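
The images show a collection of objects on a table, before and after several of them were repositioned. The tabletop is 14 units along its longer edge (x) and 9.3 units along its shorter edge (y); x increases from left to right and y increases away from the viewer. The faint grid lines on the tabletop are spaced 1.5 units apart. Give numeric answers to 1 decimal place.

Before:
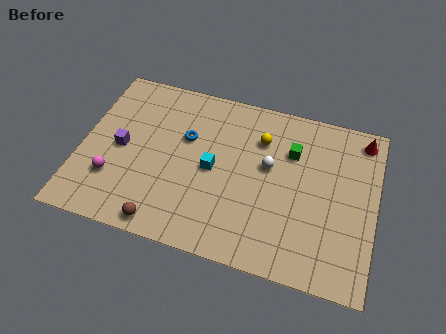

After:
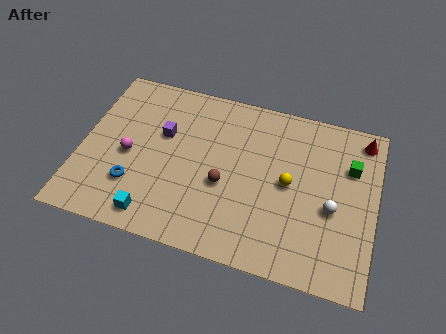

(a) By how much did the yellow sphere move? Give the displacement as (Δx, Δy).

(1.5, -2.1)

The yellow sphere started near (8.4, 6.8) and ended near (9.9, 4.7).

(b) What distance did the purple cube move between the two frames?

2.3

From (1.9, 4.5) to (3.8, 5.8), the purple cube covered √(1.9² + 1.3²) ≈ 2.3 units.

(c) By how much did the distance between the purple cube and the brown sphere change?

-0.6

They were about 4.3 units apart before and 3.7 after — 0.6 units closer together.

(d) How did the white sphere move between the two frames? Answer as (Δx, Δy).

(3.1, -1.5)

The white sphere was at about (8.9, 5.4) and moved to about (12.0, 3.9).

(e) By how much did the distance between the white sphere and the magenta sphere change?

+2.0

The distance was about 7.7 in the first image and 9.7 in the second, so they moved 2.0 units further apart.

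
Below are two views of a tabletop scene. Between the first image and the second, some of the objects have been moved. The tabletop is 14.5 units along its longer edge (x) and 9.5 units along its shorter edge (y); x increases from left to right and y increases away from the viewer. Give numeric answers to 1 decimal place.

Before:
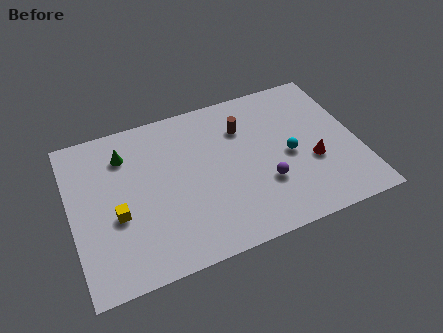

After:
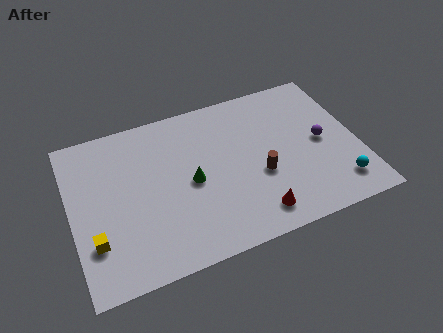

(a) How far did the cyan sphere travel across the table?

3.4

The cyan sphere was near (11.0, 4.4) before and (13.2, 1.8) after, so it travelled √(2.2² + 2.6²) ≈ 3.4 units.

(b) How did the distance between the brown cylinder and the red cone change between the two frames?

-2.3

They were about 4.6 units apart before and 2.3 after — 2.3 units closer together.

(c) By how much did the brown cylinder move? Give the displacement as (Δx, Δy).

(0.5, -3.2)

The brown cylinder started near (8.9, 6.9) and ended near (9.4, 3.7).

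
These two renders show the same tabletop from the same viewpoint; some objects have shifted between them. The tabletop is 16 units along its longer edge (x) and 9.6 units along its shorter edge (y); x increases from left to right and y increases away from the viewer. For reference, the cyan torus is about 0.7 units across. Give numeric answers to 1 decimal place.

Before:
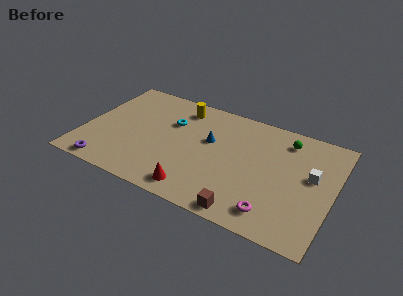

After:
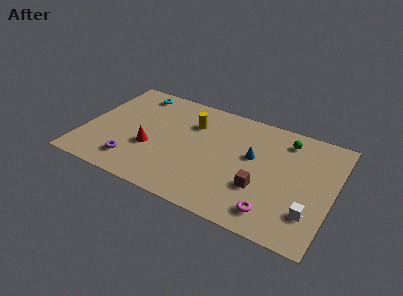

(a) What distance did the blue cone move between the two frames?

2.8

The blue cone was near (8.0, 5.8) before and (10.8, 5.6) after, so it travelled √(2.8² + 0.2²) ≈ 2.8 units.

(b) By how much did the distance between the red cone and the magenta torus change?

+3.5

Before: roughly 4.9 units apart; after: 8.4. That's 3.5 units further apart.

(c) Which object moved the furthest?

the red cone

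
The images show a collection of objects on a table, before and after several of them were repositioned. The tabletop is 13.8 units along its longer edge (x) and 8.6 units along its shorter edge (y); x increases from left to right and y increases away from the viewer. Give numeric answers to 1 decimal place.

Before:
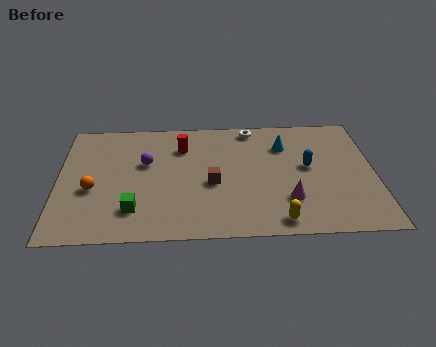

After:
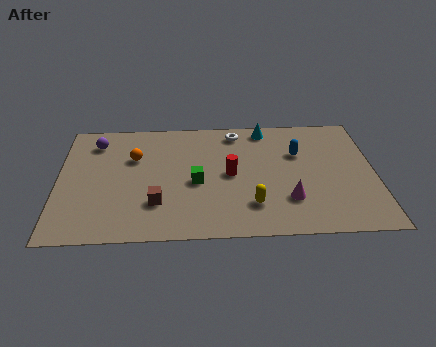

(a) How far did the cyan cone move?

1.5

The cyan cone moved from about (9.9, 6.3) to (9.1, 7.6), a distance of √(0.8² + 1.3²) ≈ 1.5.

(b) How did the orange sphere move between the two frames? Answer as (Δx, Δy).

(1.8, 2.2)

The orange sphere started near (1.5, 3.5) and ended near (3.3, 5.7).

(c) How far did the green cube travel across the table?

3.2

The green cube was near (3.3, 2.0) before and (6.0, 3.8) after, so it travelled √(2.7² + 1.8²) ≈ 3.2 units.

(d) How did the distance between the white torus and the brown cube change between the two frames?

+1.7

Before: roughly 4.4 units apart; after: 6.1. That's 1.7 units further apart.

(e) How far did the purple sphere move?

2.7

From (3.8, 5.3) to (1.6, 6.9), the purple sphere covered √(2.2² + 1.6²) ≈ 2.7 units.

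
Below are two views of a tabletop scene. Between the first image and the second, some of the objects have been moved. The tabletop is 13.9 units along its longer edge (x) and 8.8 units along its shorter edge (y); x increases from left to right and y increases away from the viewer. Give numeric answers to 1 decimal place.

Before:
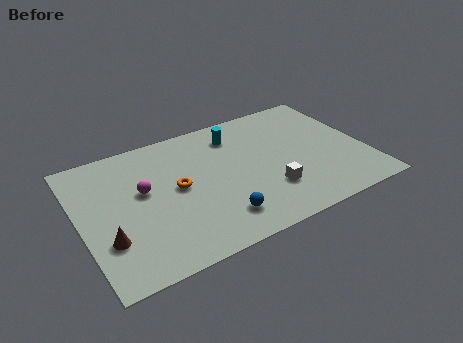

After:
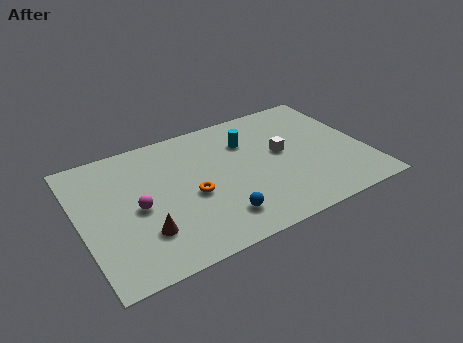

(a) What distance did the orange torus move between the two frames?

1.0

The orange torus moved from about (4.7, 4.6) to (5.3, 3.8), a distance of √(0.6² + 0.8²) ≈ 1.0.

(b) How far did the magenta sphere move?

1.1

The magenta sphere was near (3.1, 5.1) before and (2.7, 4.1) after, so it travelled √(0.4² + 1.0²) ≈ 1.1 units.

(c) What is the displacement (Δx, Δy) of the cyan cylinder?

(0.5, -0.7)

From the two frames, the cyan cylinder sits at roughly (7.9, 7.0) before and (8.4, 6.3) after.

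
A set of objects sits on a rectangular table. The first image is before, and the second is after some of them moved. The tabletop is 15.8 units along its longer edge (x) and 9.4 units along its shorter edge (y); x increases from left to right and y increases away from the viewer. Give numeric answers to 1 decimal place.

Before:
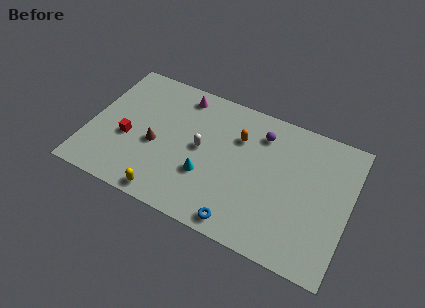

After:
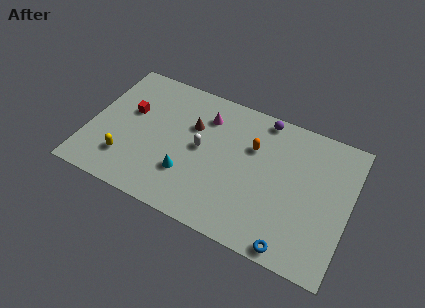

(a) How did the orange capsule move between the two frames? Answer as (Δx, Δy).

(0.9, -0.3)

The orange capsule was at about (8.9, 6.6) and moved to about (9.8, 6.3).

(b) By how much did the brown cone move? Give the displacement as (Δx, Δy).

(2.0, 2.2)

From the two frames, the brown cone sits at roughly (4.1, 4.0) before and (6.1, 6.2) after.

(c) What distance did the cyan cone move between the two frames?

1.2

The cyan cone moved from about (7.3, 3.2) to (6.2, 2.8), a distance of √(1.1² + 0.4²) ≈ 1.2.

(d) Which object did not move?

the white capsule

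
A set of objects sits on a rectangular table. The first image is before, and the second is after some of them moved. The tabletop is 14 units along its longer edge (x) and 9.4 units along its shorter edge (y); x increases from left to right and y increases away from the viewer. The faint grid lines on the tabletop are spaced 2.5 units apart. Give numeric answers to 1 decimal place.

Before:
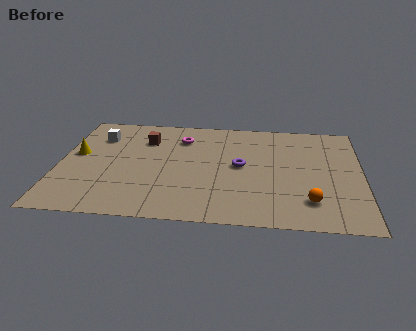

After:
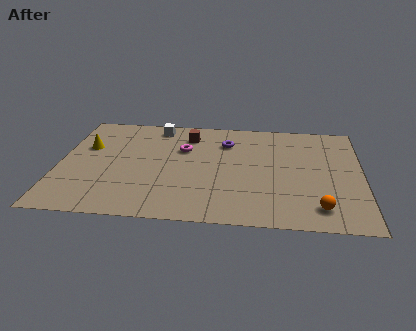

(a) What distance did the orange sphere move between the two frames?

0.6

The orange sphere moved from about (11.6, 2.1) to (12.0, 1.6), a distance of √(0.4² + 0.5²) ≈ 0.6.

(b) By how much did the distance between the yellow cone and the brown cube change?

+1.4

They were about 3.5 units apart before and 4.9 after — 1.4 units further apart.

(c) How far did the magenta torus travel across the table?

1.0

The magenta torus was near (5.6, 7.2) before and (5.7, 6.2) after, so it travelled √(0.1² + 1.0²) ≈ 1.0 units.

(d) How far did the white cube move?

3.0

The white cube was near (1.7, 7.0) before and (4.4, 8.2) after, so it travelled √(2.7² + 1.2²) ≈ 3.0 units.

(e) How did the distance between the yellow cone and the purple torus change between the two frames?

-1.0

The distance was about 7.6 in the first image and 6.6 in the second, so they moved 1.0 units closer together.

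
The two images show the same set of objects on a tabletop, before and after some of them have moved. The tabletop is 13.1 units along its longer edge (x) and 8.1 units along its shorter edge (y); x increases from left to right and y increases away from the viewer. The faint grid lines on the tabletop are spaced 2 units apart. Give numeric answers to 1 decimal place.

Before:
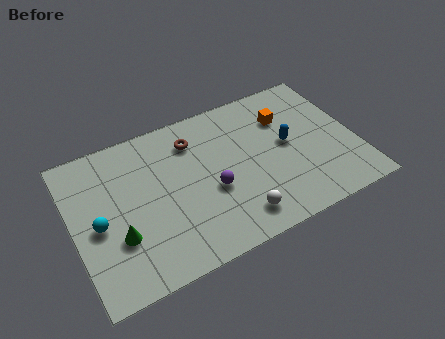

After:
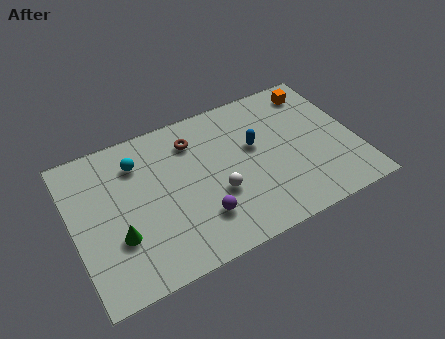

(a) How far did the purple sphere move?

1.4

From (6.3, 3.3) to (5.6, 2.1), the purple sphere covered √(0.7² + 1.2²) ≈ 1.4 units.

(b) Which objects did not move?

the green cone and the brown torus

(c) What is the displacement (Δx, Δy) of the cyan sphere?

(2.1, 2.5)

From the two frames, the cyan sphere sits at roughly (1.1, 3.7) before and (3.2, 6.2) after.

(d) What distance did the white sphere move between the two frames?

1.7

The white sphere moved from about (7.2, 1.4) to (6.5, 3.0), a distance of √(0.7² + 1.6²) ≈ 1.7.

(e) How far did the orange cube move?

1.9

The orange cube was near (10.1, 5.8) before and (11.7, 6.8) after, so it travelled √(1.6² + 1.0²) ≈ 1.9 units.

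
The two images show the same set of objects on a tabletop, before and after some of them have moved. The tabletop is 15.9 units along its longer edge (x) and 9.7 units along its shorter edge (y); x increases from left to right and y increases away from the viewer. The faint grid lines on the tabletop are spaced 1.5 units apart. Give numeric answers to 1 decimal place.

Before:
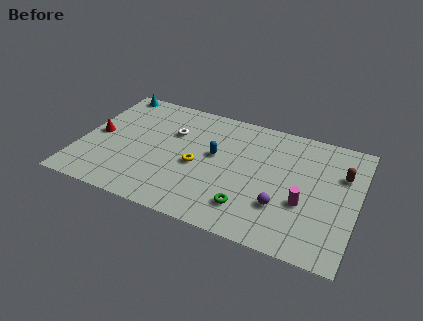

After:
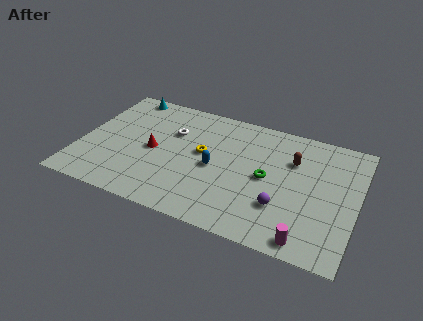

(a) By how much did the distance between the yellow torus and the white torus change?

-0.6

They were about 2.8 units apart before and 2.2 after — 0.6 units closer together.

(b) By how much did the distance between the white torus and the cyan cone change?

-0.7

They were about 4.6 units apart before and 3.9 after — 0.7 units closer together.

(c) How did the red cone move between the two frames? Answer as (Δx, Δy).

(3.3, -0.2)

From the two frames, the red cone sits at roughly (0.9, 4.8) before and (4.2, 4.6) after.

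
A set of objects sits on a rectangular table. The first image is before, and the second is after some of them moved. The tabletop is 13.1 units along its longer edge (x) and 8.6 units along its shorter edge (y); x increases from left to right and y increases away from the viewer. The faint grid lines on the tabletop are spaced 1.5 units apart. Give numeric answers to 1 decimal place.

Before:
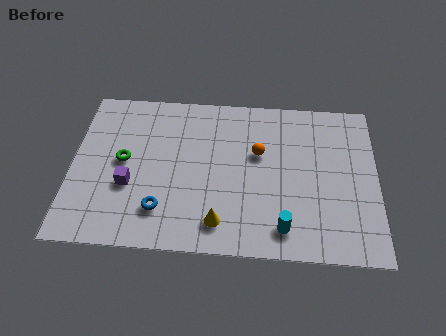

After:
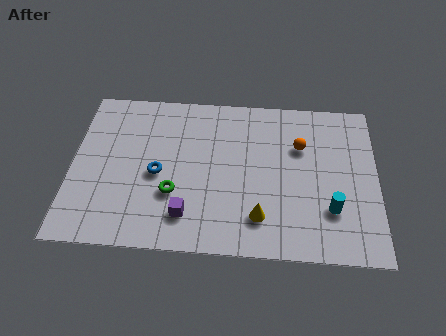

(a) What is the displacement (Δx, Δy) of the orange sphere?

(1.8, 0.5)

The orange sphere was at about (8.0, 5.3) and moved to about (9.8, 5.8).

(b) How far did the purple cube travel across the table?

2.9

The purple cube was near (2.5, 3.2) before and (5.0, 1.8) after, so it travelled √(2.5² + 1.4²) ≈ 2.9 units.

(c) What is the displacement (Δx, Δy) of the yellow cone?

(1.7, 0.4)

From the two frames, the yellow cone sits at roughly (6.4, 1.5) before and (8.1, 1.9) after.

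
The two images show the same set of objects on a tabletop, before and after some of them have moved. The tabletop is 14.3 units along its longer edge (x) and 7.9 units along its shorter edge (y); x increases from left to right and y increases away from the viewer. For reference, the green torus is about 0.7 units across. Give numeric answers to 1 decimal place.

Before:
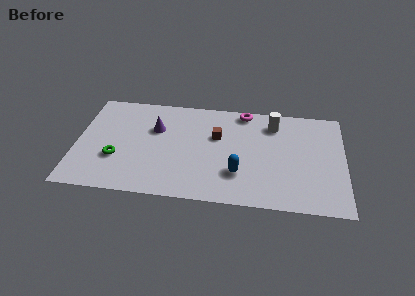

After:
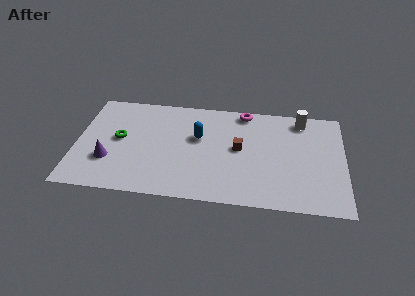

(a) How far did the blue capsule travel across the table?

3.3

The blue capsule moved from about (8.7, 2.3) to (6.5, 4.8), a distance of √(2.2² + 2.5²) ≈ 3.3.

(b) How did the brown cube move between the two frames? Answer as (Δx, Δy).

(1.2, -0.8)

The brown cube was at about (7.5, 5.0) and moved to about (8.7, 4.2).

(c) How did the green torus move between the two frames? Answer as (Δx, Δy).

(0.1, 1.5)

The green torus was at about (2.2, 2.7) and moved to about (2.3, 4.2).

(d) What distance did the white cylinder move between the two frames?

1.6

From (10.5, 6.3) to (12.0, 6.8), the white cylinder covered √(1.5² + 0.5²) ≈ 1.6 units.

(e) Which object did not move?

the magenta torus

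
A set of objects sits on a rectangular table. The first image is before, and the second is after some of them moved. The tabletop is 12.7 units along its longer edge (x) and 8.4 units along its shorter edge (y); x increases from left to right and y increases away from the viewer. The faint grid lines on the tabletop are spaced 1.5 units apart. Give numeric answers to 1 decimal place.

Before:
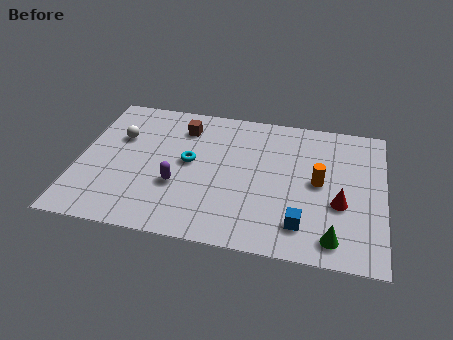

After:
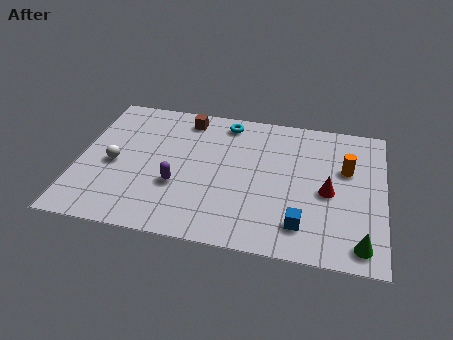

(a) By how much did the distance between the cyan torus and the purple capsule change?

+3.1

The distance was about 1.6 in the first image and 4.7 in the second, so they moved 3.1 units further apart.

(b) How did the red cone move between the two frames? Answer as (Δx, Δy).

(-0.5, 0.6)

The red cone was at about (10.9, 3.2) and moved to about (10.4, 3.8).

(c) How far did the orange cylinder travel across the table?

1.5

The orange cylinder was near (10.0, 4.3) before and (11.1, 5.3) after, so it travelled √(1.1² + 1.0²) ≈ 1.5 units.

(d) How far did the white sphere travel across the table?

1.7

From (1.6, 5.5) to (1.5, 3.8), the white sphere covered √(0.1² + 1.7²) ≈ 1.7 units.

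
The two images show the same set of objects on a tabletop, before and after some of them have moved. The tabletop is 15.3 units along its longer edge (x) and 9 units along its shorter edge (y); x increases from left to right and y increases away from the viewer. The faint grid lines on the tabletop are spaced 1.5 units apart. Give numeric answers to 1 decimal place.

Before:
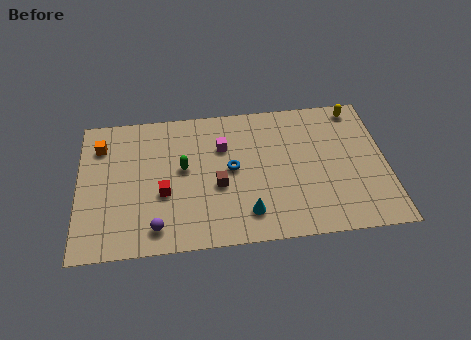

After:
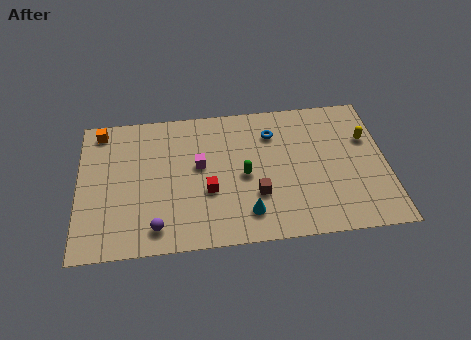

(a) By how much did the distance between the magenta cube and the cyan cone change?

-0.5

Before: roughly 4.5 units apart; after: 4.0. That's 0.5 units closer together.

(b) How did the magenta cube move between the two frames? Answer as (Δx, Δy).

(-1.2, -1.1)

The magenta cube started near (7.2, 6.2) and ended near (6.0, 5.1).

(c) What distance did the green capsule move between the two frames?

3.1

The green capsule moved from about (5.2, 5.0) to (8.2, 4.2), a distance of √(3.0² + 0.8²) ≈ 3.1.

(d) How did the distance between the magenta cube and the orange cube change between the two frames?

-0.5

The distance was about 6.1 in the first image and 5.6 in the second, so they moved 0.5 units closer together.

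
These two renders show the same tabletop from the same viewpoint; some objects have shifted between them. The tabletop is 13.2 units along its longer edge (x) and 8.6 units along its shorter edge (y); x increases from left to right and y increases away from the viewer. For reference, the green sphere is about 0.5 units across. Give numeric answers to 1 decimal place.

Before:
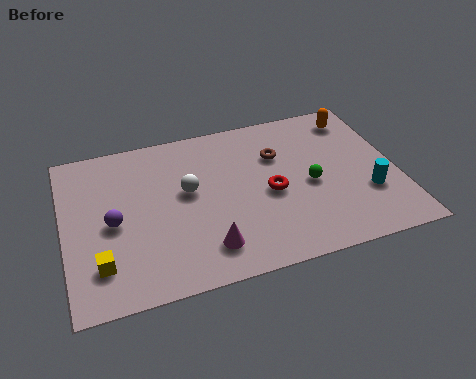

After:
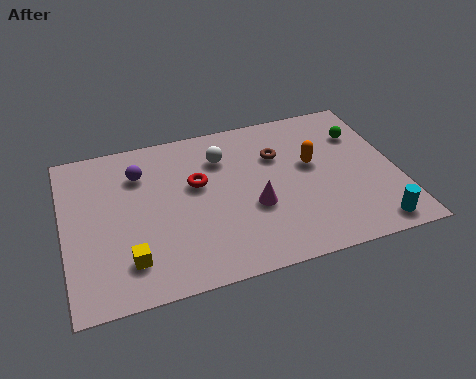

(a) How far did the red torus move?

3.1

The red torus moved from about (8.1, 3.9) to (5.3, 5.2), a distance of √(2.8² + 1.3²) ≈ 3.1.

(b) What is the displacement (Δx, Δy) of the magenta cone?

(2.0, 1.6)

The magenta cone started near (5.4, 1.7) and ended near (7.4, 3.3).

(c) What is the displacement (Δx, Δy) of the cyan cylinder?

(0.0, -1.8)

From the two frames, the cyan cylinder sits at roughly (11.9, 2.8) before and (11.9, 1.0) after.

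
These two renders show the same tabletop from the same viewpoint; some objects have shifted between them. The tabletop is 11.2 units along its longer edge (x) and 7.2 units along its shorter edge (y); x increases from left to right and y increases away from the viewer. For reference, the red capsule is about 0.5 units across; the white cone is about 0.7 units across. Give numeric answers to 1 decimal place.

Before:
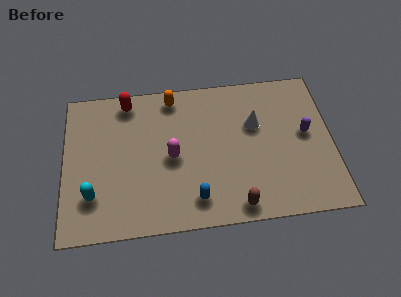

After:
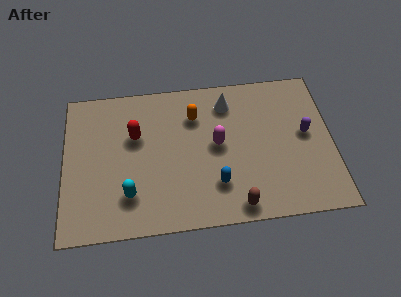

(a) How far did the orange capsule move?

1.3

The orange capsule was near (4.6, 6.3) before and (5.5, 5.3) after, so it travelled √(0.9² + 1.0²) ≈ 1.3 units.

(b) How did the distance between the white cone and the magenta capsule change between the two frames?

-1.6

The distance was about 3.7 in the first image and 2.1 in the second, so they moved 1.6 units closer together.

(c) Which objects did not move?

the brown capsule and the purple capsule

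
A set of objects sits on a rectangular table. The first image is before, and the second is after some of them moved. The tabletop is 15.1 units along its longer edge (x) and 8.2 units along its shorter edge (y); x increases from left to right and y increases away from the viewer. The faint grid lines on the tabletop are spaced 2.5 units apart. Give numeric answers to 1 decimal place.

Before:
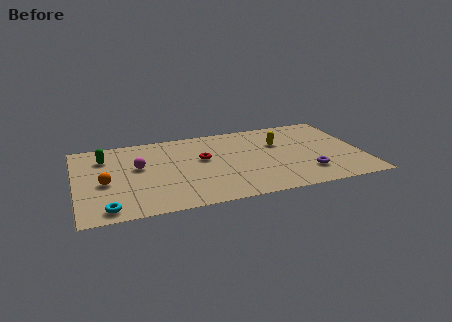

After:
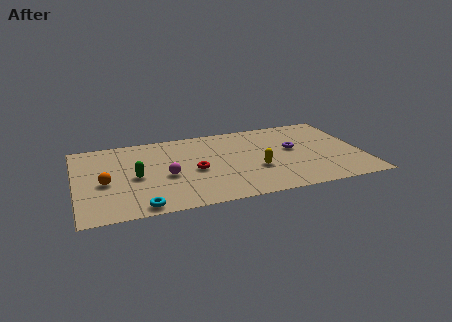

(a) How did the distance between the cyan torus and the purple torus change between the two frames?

-1.4

Before: roughly 10.5 units apart; after: 9.1. That's 1.4 units closer together.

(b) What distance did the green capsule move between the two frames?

2.8

The green capsule was near (1.6, 6.2) before and (3.1, 3.8) after, so it travelled √(1.5² + 2.4²) ≈ 2.8 units.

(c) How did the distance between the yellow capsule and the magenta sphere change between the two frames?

-2.8

They were about 7.5 units apart before and 4.7 after — 2.8 units closer together.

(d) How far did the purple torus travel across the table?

2.6

The purple torus was near (12.0, 2.0) before and (11.5, 4.6) after, so it travelled √(0.5² + 2.6²) ≈ 2.6 units.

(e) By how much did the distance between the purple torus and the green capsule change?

-2.8

The distance was about 11.2 in the first image and 8.4 in the second, so they moved 2.8 units closer together.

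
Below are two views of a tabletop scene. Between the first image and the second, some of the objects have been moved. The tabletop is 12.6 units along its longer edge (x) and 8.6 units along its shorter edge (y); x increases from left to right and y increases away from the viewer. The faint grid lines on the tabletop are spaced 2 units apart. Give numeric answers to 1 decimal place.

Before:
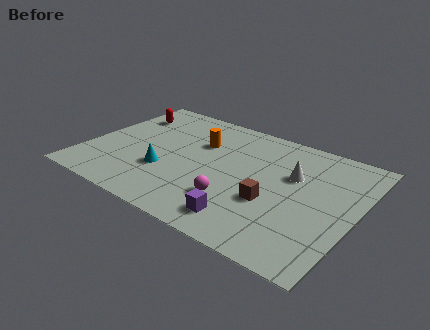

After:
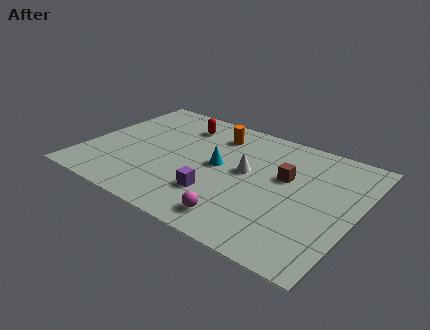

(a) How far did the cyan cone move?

2.8

The cyan cone was near (3.9, 2.9) before and (6.2, 4.5) after, so it travelled √(2.3² + 1.6²) ≈ 2.8 units.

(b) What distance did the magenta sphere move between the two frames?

1.2

The magenta sphere was near (7.3, 2.4) before and (7.8, 1.3) after, so it travelled √(0.5² + 1.1²) ≈ 1.2 units.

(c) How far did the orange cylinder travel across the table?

1.2

The orange cylinder moved from about (5.0, 5.8) to (5.6, 6.8), a distance of √(0.6² + 1.0²) ≈ 1.2.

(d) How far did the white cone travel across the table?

2.2

The white cone moved from about (9.5, 5.5) to (7.5, 4.7), a distance of √(2.0² + 0.8²) ≈ 2.2.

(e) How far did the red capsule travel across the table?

2.7

The red capsule moved from about (1.2, 6.5) to (3.9, 6.8), a distance of √(2.7² + 0.3²) ≈ 2.7.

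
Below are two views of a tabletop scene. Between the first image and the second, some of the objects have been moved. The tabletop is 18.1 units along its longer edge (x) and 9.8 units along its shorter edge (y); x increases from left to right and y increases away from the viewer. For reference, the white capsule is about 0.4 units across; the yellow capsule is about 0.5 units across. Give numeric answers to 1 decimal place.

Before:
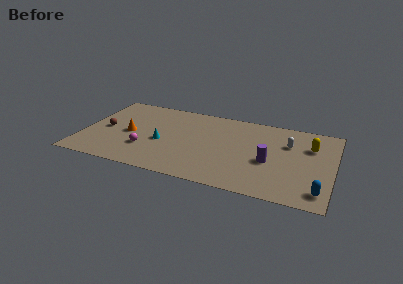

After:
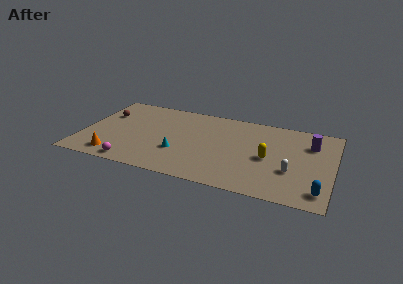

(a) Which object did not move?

the blue capsule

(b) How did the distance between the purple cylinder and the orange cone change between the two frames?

+4.7

The distance was about 10.2 in the first image and 14.9 in the second, so they moved 4.7 units further apart.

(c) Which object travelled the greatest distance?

the purple cylinder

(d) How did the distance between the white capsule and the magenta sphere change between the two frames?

+0.7

The distance was about 10.8 in the first image and 11.5 in the second, so they moved 0.7 units further apart.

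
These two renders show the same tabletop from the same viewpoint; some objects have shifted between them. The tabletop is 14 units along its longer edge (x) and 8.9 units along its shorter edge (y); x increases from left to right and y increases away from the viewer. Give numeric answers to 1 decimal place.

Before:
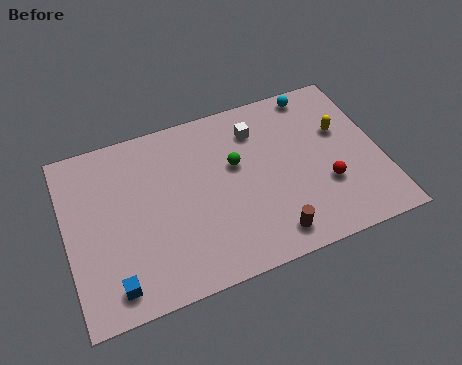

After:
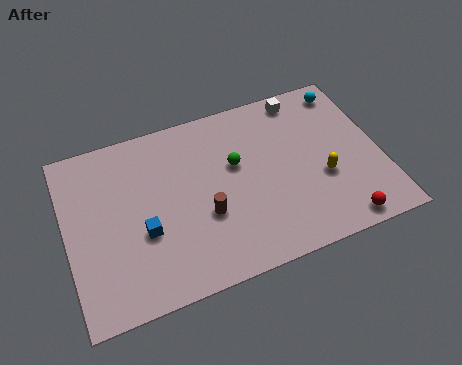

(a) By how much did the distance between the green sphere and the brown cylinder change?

-1.6

Before: roughly 4.2 units apart; after: 2.6. That's 1.6 units closer together.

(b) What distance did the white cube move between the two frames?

2.4

The white cube moved from about (8.7, 6.9) to (10.9, 7.9), a distance of √(2.2² + 1.0²) ≈ 2.4.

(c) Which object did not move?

the green sphere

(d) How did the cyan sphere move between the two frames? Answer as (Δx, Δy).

(1.4, -0.3)

The cyan sphere was at about (11.5, 8.0) and moved to about (12.9, 7.7).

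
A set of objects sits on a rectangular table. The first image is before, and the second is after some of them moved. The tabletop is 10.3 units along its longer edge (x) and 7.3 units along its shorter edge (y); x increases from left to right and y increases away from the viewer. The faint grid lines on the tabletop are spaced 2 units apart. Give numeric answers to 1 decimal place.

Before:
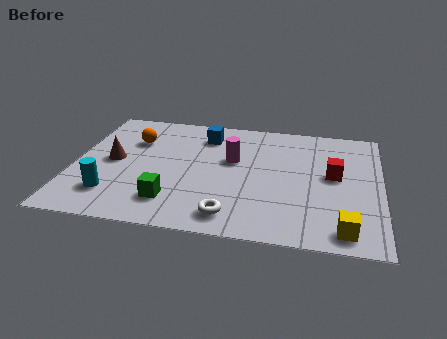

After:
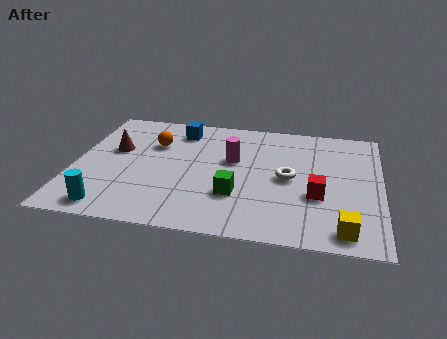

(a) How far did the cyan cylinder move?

0.8

From (1.4, 1.7) to (1.4, 0.9), the cyan cylinder covered √(0.0² + 0.8²) ≈ 0.8 units.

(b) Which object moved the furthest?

the white torus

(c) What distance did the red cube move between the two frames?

1.4

From (8.7, 4.0) to (8.2, 2.7), the red cube covered √(0.5² + 1.3²) ≈ 1.4 units.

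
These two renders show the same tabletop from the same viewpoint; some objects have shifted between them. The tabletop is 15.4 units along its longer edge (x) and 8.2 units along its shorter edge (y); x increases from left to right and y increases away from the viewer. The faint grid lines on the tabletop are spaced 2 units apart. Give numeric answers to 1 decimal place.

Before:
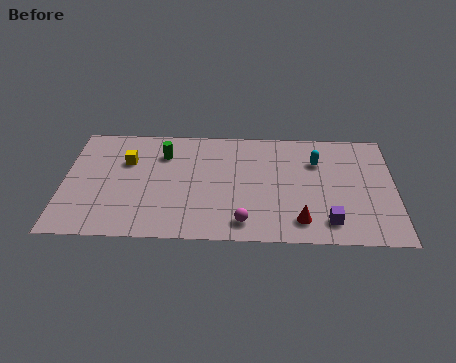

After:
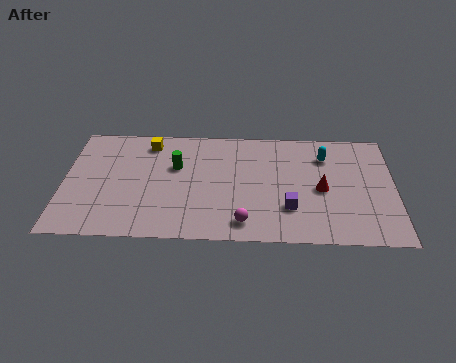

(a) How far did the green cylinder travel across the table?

1.1

The green cylinder was near (4.6, 6.1) before and (5.2, 5.2) after, so it travelled √(0.6² + 0.9²) ≈ 1.1 units.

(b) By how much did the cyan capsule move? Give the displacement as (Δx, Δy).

(0.4, 0.4)

From the two frames, the cyan capsule sits at roughly (11.8, 5.8) before and (12.2, 6.2) after.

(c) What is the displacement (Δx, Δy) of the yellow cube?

(1.0, 1.4)

The yellow cube started near (2.9, 5.5) and ended near (3.9, 6.9).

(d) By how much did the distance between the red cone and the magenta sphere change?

+1.8

Before: roughly 2.6 units apart; after: 4.4. That's 1.8 units further apart.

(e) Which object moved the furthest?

the red cone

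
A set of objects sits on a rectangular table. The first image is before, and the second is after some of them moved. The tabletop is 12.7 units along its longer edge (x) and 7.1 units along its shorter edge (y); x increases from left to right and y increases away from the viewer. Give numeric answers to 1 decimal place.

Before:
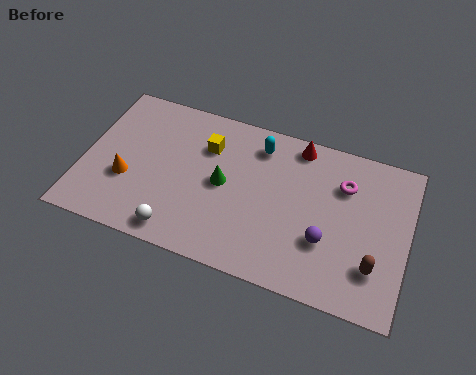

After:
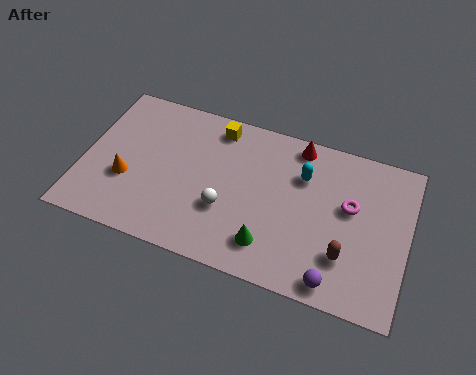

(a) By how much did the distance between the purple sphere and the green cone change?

-1.6

The distance was about 4.3 in the first image and 2.7 in the second, so they moved 1.6 units closer together.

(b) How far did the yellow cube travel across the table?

1.0

From (4.7, 5.1) to (5.0, 6.1), the yellow cube covered √(0.3² + 1.0²) ≈ 1.0 units.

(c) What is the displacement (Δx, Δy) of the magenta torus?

(0.3, -0.9)

The magenta torus was at about (10.1, 5.1) and moved to about (10.4, 4.2).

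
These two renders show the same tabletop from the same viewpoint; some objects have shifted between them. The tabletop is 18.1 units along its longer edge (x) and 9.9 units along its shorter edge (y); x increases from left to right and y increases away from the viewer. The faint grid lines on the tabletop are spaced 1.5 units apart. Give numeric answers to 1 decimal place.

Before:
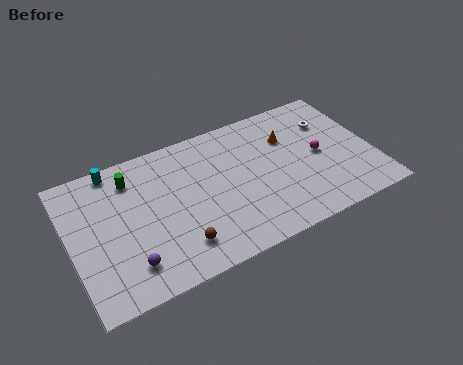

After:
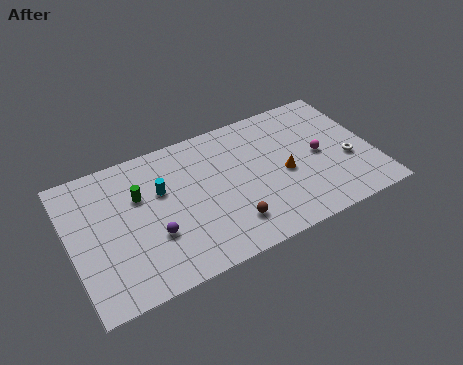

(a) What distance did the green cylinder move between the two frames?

1.4

The green cylinder moved from about (3.9, 7.9) to (4.2, 6.5), a distance of √(0.3² + 1.4²) ≈ 1.4.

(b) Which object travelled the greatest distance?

the cyan cylinder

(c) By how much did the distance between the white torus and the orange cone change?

+1.2

They were about 2.6 units apart before and 3.8 after — 1.2 units further apart.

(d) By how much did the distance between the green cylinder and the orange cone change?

-0.7

They were about 9.5 units apart before and 8.8 after — 0.7 units closer together.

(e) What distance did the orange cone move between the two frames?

2.6

From (13.3, 6.9) to (12.7, 4.4), the orange cone covered √(0.6² + 2.5²) ≈ 2.6 units.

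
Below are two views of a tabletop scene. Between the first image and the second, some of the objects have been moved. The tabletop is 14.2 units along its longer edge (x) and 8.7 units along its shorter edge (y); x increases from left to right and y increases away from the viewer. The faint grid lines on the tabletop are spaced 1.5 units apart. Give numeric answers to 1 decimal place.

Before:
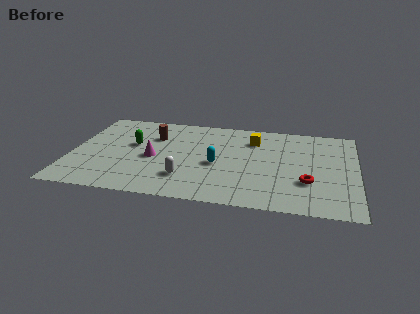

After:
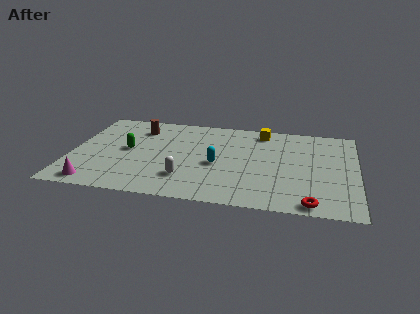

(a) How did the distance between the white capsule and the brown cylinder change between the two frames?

+1.0

Before: roughly 4.3 units apart; after: 5.3. That's 1.0 units further apart.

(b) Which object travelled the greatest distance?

the magenta cone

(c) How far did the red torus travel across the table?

2.0

The red torus moved from about (11.8, 2.8) to (12.0, 0.8), a distance of √(0.2² + 2.0²) ≈ 2.0.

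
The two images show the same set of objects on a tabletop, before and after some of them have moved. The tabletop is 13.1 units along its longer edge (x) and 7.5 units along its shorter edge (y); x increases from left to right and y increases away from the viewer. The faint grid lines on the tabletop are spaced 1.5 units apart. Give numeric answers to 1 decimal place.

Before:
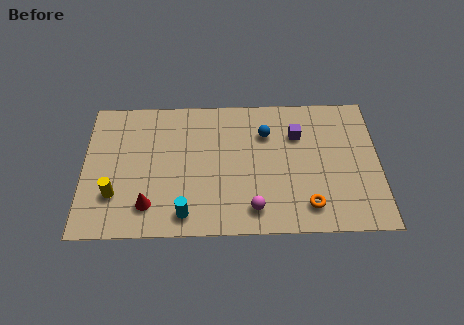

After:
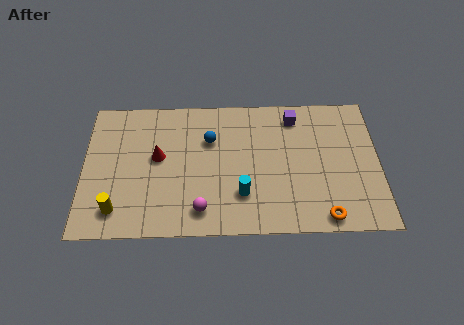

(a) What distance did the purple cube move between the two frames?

1.0

The purple cube was near (9.5, 5.3) before and (9.4, 6.3) after, so it travelled √(0.1² + 1.0²) ≈ 1.0 units.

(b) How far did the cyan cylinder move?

2.7

From (4.5, 1.1) to (7.0, 2.1), the cyan cylinder covered √(2.5² + 1.0²) ≈ 2.7 units.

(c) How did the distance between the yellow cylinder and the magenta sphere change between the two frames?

-2.5

Before: roughly 6.2 units apart; after: 3.7. That's 2.5 units closer together.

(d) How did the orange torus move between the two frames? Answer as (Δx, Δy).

(0.7, -0.6)

From the two frames, the orange torus sits at roughly (9.9, 1.4) before and (10.6, 0.8) after.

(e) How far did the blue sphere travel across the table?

2.5

From (8.1, 5.4) to (5.6, 5.1), the blue sphere covered √(2.5² + 0.3²) ≈ 2.5 units.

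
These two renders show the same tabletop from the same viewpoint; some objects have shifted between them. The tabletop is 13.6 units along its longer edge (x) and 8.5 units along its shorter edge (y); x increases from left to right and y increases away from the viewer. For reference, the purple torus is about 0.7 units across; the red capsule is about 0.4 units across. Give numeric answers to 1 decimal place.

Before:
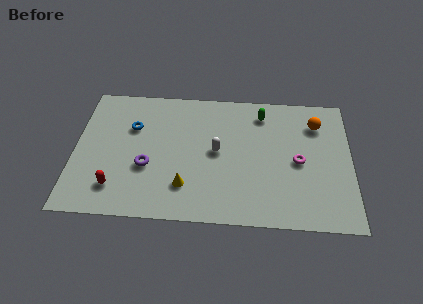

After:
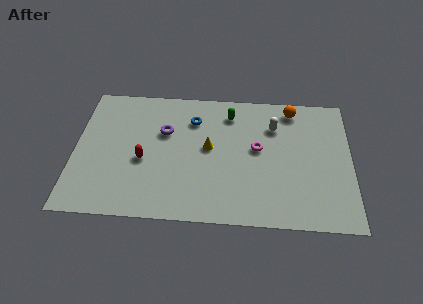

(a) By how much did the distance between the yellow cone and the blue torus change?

-2.5

They were about 4.5 units apart before and 2.0 after — 2.5 units closer together.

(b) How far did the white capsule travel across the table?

3.3

From (7.0, 4.4) to (9.8, 6.2), the white capsule covered √(2.8² + 1.8²) ≈ 3.3 units.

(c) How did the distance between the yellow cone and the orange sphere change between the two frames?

-2.8

They were about 7.8 units apart before and 5.0 after — 2.8 units closer together.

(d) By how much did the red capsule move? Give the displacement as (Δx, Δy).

(1.3, 1.8)

The red capsule was at about (2.1, 1.8) and moved to about (3.4, 3.6).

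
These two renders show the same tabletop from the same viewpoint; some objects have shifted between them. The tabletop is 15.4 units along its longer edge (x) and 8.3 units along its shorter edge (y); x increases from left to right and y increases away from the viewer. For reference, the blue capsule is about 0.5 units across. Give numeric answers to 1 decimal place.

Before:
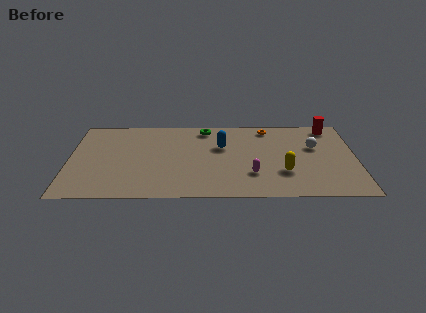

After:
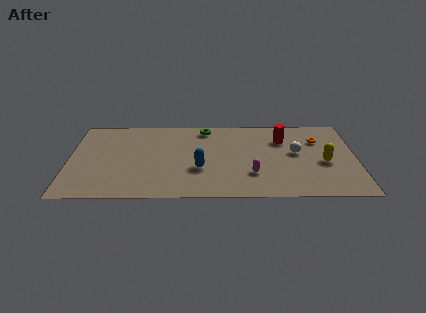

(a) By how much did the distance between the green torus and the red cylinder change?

-2.4

They were about 6.8 units apart before and 4.4 after — 2.4 units closer together.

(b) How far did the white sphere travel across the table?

1.2

The white sphere was near (13.2, 5.2) before and (12.2, 4.6) after, so it travelled √(1.0² + 0.6²) ≈ 1.2 units.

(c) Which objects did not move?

the green torus and the magenta capsule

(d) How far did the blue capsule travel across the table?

2.6

The blue capsule was near (8.2, 5.3) before and (7.0, 3.0) after, so it travelled √(1.2² + 2.3²) ≈ 2.6 units.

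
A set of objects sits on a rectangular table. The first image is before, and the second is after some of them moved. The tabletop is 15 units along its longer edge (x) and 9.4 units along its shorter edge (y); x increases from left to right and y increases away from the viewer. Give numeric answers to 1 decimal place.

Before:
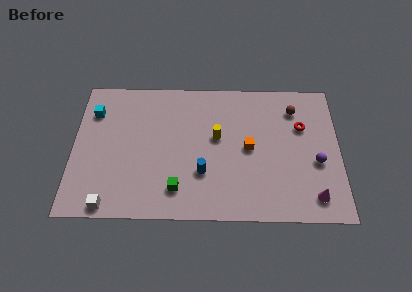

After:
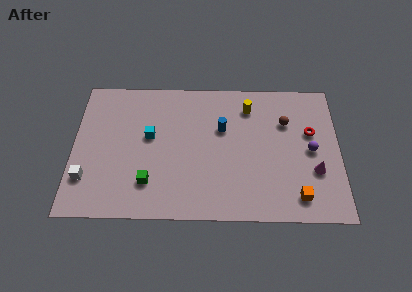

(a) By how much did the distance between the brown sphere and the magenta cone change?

-2.3

The distance was about 6.0 in the first image and 3.7 in the second, so they moved 2.3 units closer together.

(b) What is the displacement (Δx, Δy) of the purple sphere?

(-0.3, 0.8)

From the two frames, the purple sphere sits at roughly (13.7, 3.8) before and (13.4, 4.6) after.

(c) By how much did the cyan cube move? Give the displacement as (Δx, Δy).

(3.2, -1.6)

From the two frames, the cyan cube sits at roughly (1.1, 7.0) before and (4.3, 5.4) after.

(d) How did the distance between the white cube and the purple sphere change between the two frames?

+0.8

They were about 12.0 units apart before and 12.8 after — 0.8 units further apart.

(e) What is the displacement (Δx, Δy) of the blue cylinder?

(1.1, 3.0)

The blue cylinder started near (7.3, 3.0) and ended near (8.4, 6.0).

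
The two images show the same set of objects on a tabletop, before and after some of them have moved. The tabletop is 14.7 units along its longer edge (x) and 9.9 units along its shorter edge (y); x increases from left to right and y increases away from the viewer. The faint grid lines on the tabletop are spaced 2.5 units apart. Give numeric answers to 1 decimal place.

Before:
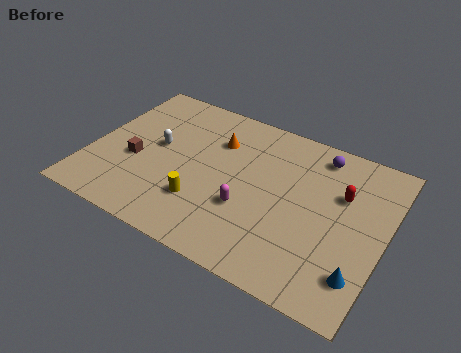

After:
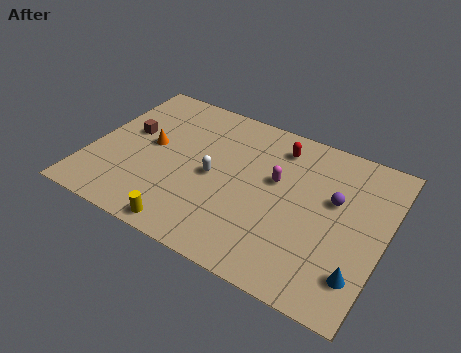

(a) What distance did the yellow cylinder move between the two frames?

1.9

The yellow cylinder was near (5.9, 2.8) before and (5.5, 0.9) after, so it travelled √(0.4² + 1.9²) ≈ 1.9 units.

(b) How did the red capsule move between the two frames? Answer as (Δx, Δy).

(-3.4, 1.6)

The red capsule started near (12.4, 6.5) and ended near (9.0, 8.1).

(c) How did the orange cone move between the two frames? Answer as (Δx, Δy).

(-3.1, -1.8)

The orange cone was at about (6.0, 7.1) and moved to about (2.9, 5.3).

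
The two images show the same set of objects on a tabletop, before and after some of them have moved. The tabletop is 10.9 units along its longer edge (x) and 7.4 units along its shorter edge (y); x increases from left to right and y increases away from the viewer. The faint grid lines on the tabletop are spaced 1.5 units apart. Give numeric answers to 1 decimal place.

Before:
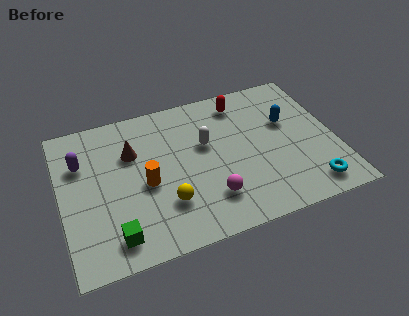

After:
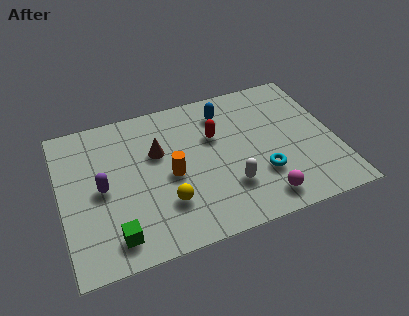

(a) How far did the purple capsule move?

1.7

From (0.9, 5.1) to (1.6, 3.6), the purple capsule covered √(0.7² + 1.5²) ≈ 1.7 units.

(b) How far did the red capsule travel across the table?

1.8

From (7.4, 6.2) to (6.2, 4.8), the red capsule covered √(1.2² + 1.4²) ≈ 1.8 units.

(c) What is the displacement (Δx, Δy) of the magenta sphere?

(2.0, -0.7)

The magenta sphere started near (5.7, 1.8) and ended near (7.7, 1.1).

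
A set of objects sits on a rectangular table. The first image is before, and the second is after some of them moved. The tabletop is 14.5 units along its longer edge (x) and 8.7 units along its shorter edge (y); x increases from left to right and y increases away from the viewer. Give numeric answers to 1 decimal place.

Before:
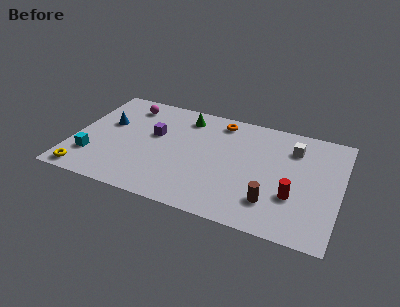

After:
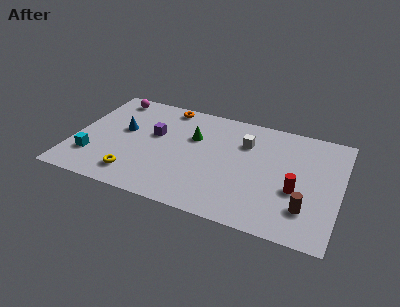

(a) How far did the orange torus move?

3.0

From (7.7, 7.5) to (4.7, 7.8), the orange torus covered √(3.0² + 0.3²) ≈ 3.0 units.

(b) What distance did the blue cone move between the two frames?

0.9

The blue cone was near (1.7, 5.3) before and (2.6, 5.0) after, so it travelled √(0.9² + 0.3²) ≈ 0.9 units.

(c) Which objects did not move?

the cyan cube and the purple cube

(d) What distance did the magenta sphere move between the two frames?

1.1

From (2.6, 7.2) to (1.6, 7.6), the magenta sphere covered √(1.0² + 0.4²) ≈ 1.1 units.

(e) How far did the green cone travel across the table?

1.6

From (5.8, 7.2) to (6.4, 5.7), the green cone covered √(0.6² + 1.5²) ≈ 1.6 units.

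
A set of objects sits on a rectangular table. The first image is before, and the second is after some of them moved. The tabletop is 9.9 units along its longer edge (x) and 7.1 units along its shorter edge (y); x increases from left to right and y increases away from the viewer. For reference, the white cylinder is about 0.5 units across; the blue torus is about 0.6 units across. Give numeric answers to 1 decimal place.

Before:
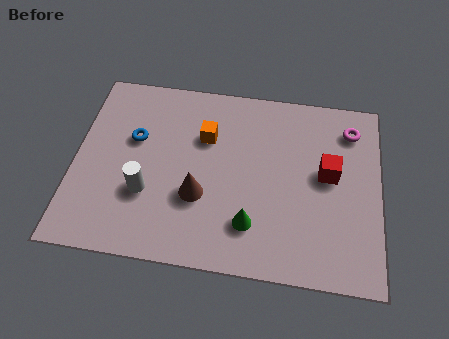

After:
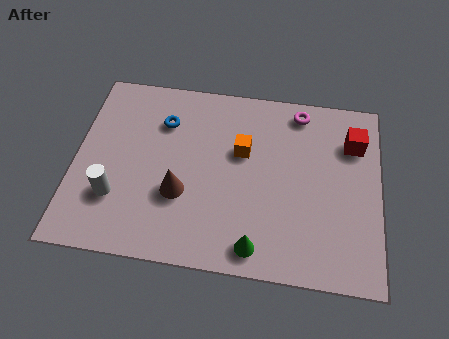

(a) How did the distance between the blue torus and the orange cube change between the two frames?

+0.4

The distance was about 2.3 in the first image and 2.7 in the second, so they moved 0.4 units further apart.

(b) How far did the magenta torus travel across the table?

1.8

The magenta torus moved from about (8.9, 5.7) to (7.2, 6.2), a distance of √(1.7² + 0.5²) ≈ 1.8.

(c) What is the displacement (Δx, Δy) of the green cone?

(0.2, -0.8)

The green cone started near (5.8, 1.7) and ended near (6.0, 0.9).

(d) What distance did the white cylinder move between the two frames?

1.0

The white cylinder moved from about (2.4, 2.4) to (1.4, 2.1), a distance of √(1.0² + 0.3²) ≈ 1.0.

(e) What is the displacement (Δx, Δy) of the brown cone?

(-0.6, 0.0)

From the two frames, the brown cone sits at roughly (4.1, 2.5) before and (3.5, 2.5) after.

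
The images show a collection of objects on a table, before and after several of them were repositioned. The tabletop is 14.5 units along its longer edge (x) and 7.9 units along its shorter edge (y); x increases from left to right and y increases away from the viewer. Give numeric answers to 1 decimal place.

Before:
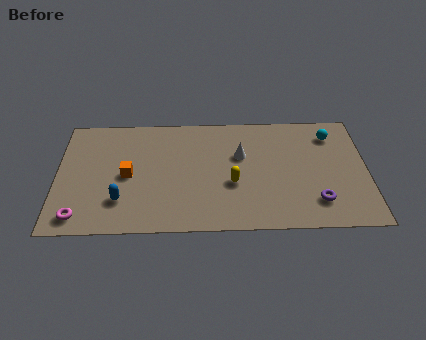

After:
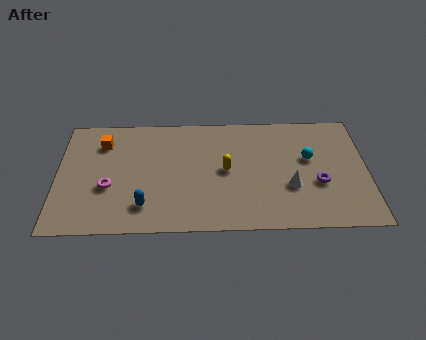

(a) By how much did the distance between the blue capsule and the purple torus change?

-0.9

The distance was about 9.1 in the first image and 8.2 in the second, so they moved 0.9 units closer together.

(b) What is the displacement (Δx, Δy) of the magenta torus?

(1.3, 1.9)

The magenta torus started near (1.1, 1.1) and ended near (2.4, 3.0).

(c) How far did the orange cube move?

2.5

The orange cube moved from about (3.3, 3.8) to (2.1, 6.0), a distance of √(1.2² + 2.2²) ≈ 2.5.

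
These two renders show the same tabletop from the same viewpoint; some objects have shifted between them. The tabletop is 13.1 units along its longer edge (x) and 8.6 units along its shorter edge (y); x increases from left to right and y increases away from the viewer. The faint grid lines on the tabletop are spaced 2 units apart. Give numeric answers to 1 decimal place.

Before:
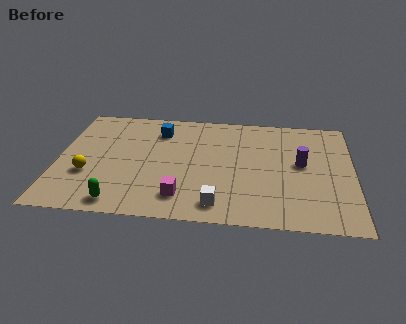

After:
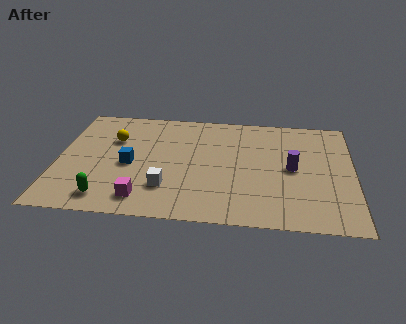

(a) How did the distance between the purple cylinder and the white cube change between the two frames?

+0.9

The distance was about 5.0 in the first image and 5.9 in the second, so they moved 0.9 units further apart.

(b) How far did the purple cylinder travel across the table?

0.6

The purple cylinder moved from about (10.8, 4.7) to (10.4, 4.3), a distance of √(0.4² + 0.4²) ≈ 0.6.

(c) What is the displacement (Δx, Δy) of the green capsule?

(-0.6, 0.3)

The green capsule started near (2.9, 1.0) and ended near (2.3, 1.3).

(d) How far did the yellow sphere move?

3.0

The yellow sphere moved from about (1.4, 3.0) to (2.4, 5.8), a distance of √(1.0² + 2.8²) ≈ 3.0.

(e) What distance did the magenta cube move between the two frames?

1.7

The magenta cube was near (5.6, 1.7) before and (3.9, 1.4) after, so it travelled √(1.7² + 0.3²) ≈ 1.7 units.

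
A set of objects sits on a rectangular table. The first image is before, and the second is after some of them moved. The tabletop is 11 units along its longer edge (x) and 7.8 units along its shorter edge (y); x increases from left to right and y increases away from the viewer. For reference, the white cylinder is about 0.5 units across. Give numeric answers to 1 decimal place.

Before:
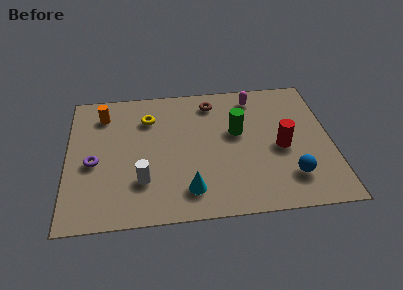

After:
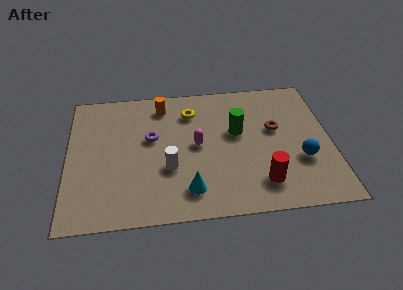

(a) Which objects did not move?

the green cylinder and the cyan cone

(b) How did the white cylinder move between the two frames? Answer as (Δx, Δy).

(1.1, 0.6)

From the two frames, the white cylinder sits at roughly (3.1, 2.2) before and (4.2, 2.8) after.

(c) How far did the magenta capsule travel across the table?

3.6

The magenta capsule was near (7.9, 6.6) before and (5.4, 4.0) after, so it travelled √(2.5² + 2.6²) ≈ 3.6 units.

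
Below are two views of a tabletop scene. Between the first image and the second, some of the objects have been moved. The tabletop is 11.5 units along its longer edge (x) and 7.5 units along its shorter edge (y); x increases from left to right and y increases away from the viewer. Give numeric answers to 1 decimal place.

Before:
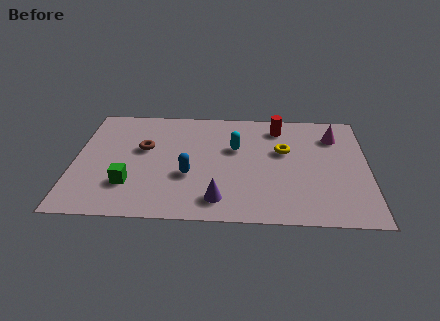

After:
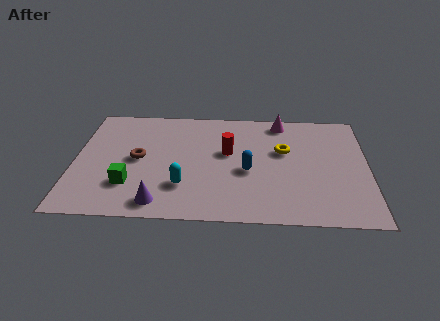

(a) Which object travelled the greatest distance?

the cyan capsule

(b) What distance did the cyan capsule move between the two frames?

3.3

From (6.3, 4.7) to (4.3, 2.1), the cyan capsule covered √(2.0² + 2.6²) ≈ 3.3 units.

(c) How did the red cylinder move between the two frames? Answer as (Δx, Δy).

(-2.0, -1.8)

From the two frames, the red cylinder sits at roughly (8.0, 6.2) before and (6.0, 4.4) after.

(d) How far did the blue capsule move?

2.3

The blue capsule was near (4.5, 2.8) before and (6.8, 3.2) after, so it travelled √(2.3² + 0.4²) ≈ 2.3 units.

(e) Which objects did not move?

the yellow torus and the green cube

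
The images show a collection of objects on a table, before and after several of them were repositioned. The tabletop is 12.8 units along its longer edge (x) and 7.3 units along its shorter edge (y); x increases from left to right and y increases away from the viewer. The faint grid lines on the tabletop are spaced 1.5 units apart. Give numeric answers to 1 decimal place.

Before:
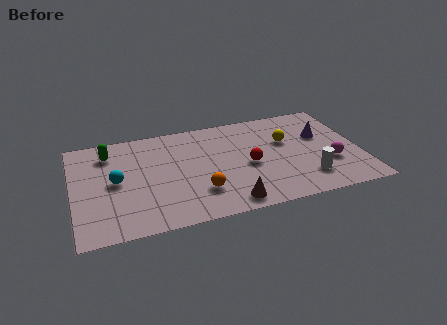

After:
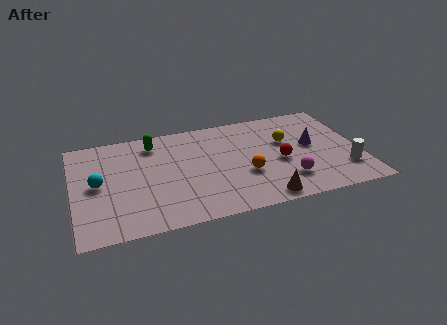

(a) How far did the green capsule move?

2.0

The green capsule was near (1.7, 5.8) before and (3.7, 6.0) after, so it travelled √(2.0² + 0.2²) ≈ 2.0 units.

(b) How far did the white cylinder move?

1.7

The white cylinder moved from about (10.3, 1.7) to (12.0, 1.9), a distance of √(1.7² + 0.2²) ≈ 1.7.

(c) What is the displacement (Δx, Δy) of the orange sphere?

(2.1, 0.7)

From the two frames, the orange sphere sits at roughly (5.5, 2.0) before and (7.6, 2.7) after.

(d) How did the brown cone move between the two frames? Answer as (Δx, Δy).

(1.5, -0.1)

The brown cone was at about (6.7, 0.9) and moved to about (8.2, 0.8).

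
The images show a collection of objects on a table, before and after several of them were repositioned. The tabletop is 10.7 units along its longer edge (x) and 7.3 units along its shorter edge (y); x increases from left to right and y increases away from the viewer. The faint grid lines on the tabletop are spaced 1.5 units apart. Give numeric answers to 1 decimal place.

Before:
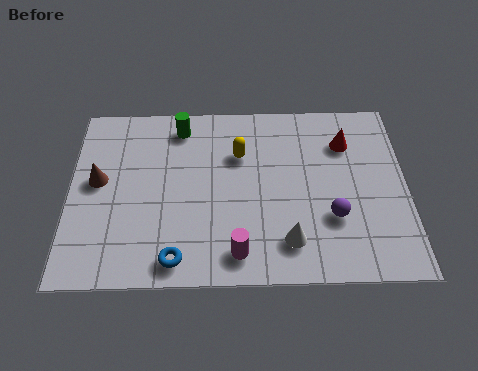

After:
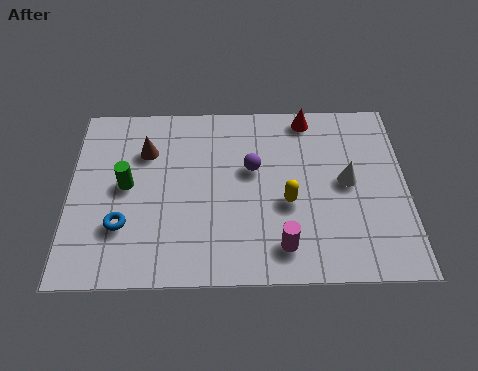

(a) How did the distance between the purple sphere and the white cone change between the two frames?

+1.4

Before: roughly 1.7 units apart; after: 3.1. That's 1.4 units further apart.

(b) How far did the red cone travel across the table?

1.6

The red cone was near (8.8, 5.4) before and (7.6, 6.5) after, so it travelled √(1.2² + 1.1²) ≈ 1.6 units.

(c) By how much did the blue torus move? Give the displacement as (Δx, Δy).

(-1.7, 1.3)

From the two frames, the blue torus sits at roughly (3.4, 0.9) before and (1.7, 2.2) after.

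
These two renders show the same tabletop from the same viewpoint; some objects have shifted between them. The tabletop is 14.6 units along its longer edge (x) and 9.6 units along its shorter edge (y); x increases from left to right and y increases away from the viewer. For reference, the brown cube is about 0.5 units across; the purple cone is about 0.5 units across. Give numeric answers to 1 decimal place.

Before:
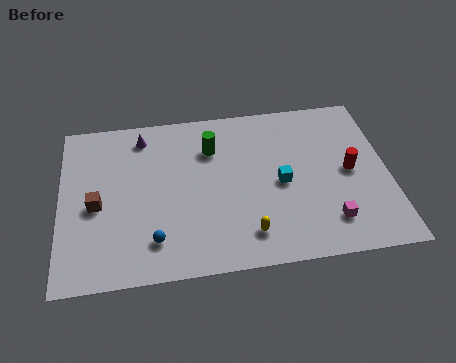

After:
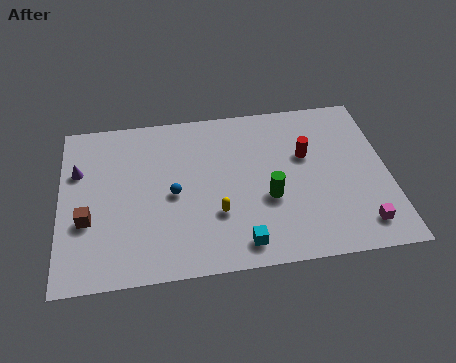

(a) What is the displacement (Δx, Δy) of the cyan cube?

(-1.9, -3.2)

From the two frames, the cyan cube sits at roughly (9.8, 4.5) before and (7.9, 1.3) after.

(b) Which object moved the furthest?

the green cylinder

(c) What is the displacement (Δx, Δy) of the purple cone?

(-2.9, -1.7)

The purple cone started near (3.7, 8.1) and ended near (0.8, 6.4).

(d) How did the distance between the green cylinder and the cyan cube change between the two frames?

-1.2

Before: roughly 3.9 units apart; after: 2.7. That's 1.2 units closer together.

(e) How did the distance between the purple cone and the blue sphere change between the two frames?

-1.5

They were about 6.1 units apart before and 4.6 after — 1.5 units closer together.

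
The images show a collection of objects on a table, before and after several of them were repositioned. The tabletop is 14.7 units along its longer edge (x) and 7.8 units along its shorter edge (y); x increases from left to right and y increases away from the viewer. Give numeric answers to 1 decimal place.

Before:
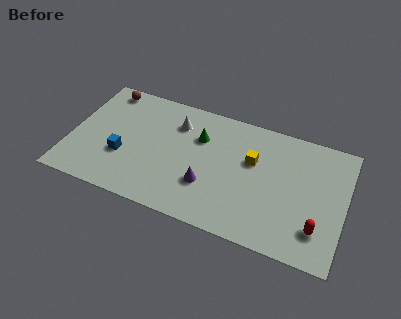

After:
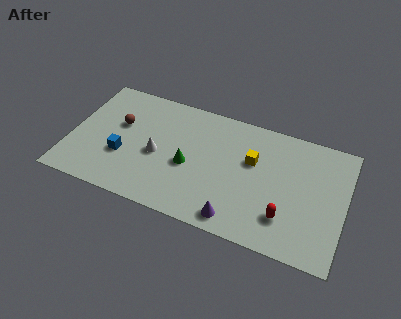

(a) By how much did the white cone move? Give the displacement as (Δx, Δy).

(-0.8, -2.4)

From the two frames, the white cone sits at roughly (5.5, 5.9) before and (4.7, 3.5) after.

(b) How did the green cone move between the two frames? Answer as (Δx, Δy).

(-0.4, -2.0)

From the two frames, the green cone sits at roughly (6.8, 5.4) before and (6.4, 3.4) after.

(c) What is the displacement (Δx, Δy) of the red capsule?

(-1.7, 0.1)

The red capsule started near (13.4, 1.9) and ended near (11.7, 2.0).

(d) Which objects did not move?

the blue cube and the yellow cube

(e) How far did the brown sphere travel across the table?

2.3

From (1.5, 6.9) to (2.5, 4.8), the brown sphere covered √(1.0² + 2.1²) ≈ 2.3 units.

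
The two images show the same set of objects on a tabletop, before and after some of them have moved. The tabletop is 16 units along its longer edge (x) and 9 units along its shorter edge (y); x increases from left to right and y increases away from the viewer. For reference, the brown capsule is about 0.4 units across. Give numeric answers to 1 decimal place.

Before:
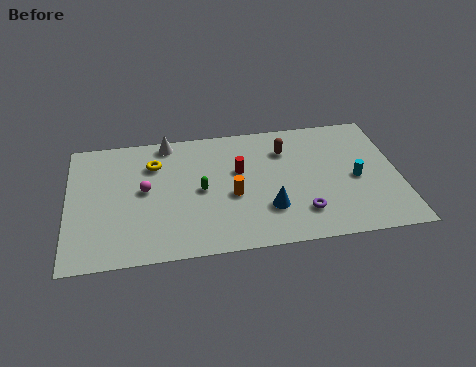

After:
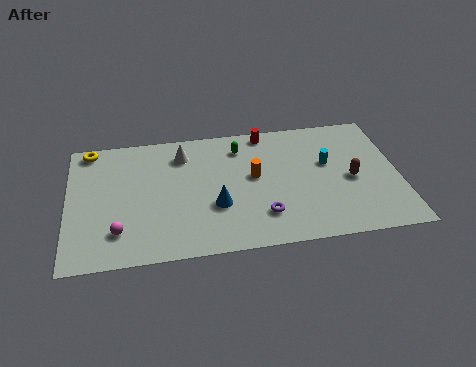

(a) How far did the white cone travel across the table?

1.2

The white cone was near (4.9, 8.1) before and (5.6, 7.1) after, so it travelled √(0.7² + 1.0²) ≈ 1.2 units.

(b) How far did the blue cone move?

2.6

The blue cone was near (9.6, 2.6) before and (7.1, 3.2) after, so it travelled √(2.5² + 0.6²) ≈ 2.6 units.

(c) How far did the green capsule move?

3.4

The green capsule moved from about (6.4, 4.4) to (8.4, 7.2), a distance of √(2.0² + 2.8²) ≈ 3.4.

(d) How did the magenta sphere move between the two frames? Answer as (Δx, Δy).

(-1.3, -2.7)

The magenta sphere was at about (3.7, 4.8) and moved to about (2.4, 2.1).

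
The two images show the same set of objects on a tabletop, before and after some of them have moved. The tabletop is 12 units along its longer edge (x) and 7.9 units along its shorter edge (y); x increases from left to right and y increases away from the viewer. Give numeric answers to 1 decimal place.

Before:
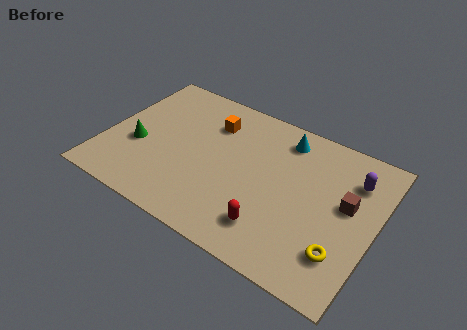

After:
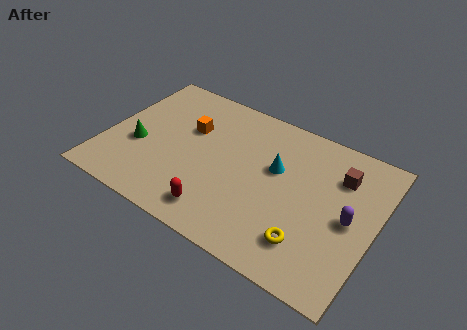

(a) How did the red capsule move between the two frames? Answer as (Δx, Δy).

(-2.3, -0.4)

The red capsule started near (7.8, 1.7) and ended near (5.5, 1.3).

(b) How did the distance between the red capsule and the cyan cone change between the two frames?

-0.9

The distance was about 4.9 in the first image and 4.0 in the second, so they moved 0.9 units closer together.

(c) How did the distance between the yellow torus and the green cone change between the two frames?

-1.4

Before: roughly 9.4 units apart; after: 8.0. That's 1.4 units closer together.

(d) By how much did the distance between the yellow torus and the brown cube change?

+1.6

They were about 2.5 units apart before and 4.1 after — 1.6 units further apart.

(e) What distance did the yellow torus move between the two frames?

1.4

The yellow torus moved from about (10.8, 2.0) to (9.4, 1.8), a distance of √(1.4² + 0.2²) ≈ 1.4.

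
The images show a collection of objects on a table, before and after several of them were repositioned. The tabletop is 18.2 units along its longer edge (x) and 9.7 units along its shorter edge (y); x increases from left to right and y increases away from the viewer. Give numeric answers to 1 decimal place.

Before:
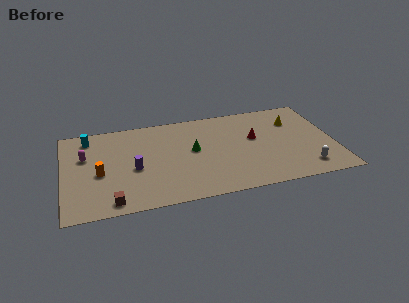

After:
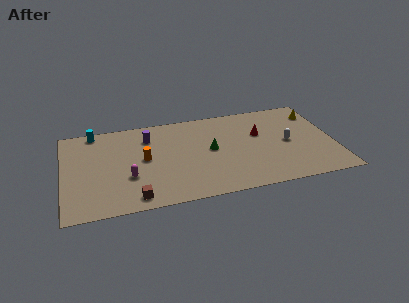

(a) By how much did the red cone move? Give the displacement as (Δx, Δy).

(0.4, 0.4)

The red cone started near (12.9, 5.7) and ended near (13.3, 6.1).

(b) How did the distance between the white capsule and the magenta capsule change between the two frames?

-4.4

Before: roughly 15.3 units apart; after: 10.9. That's 4.4 units closer together.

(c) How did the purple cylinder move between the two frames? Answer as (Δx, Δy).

(1.1, 3.2)

The purple cylinder was at about (4.7, 4.2) and moved to about (5.8, 7.4).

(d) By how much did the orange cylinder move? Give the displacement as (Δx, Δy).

(3.0, 0.9)

From the two frames, the orange cylinder sits at roughly (2.4, 4.2) before and (5.4, 5.1) after.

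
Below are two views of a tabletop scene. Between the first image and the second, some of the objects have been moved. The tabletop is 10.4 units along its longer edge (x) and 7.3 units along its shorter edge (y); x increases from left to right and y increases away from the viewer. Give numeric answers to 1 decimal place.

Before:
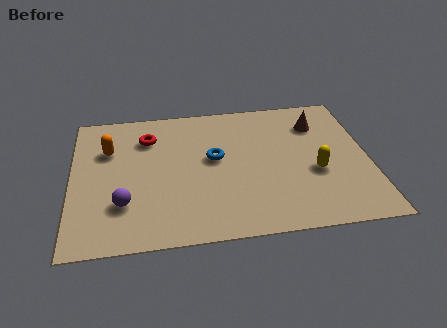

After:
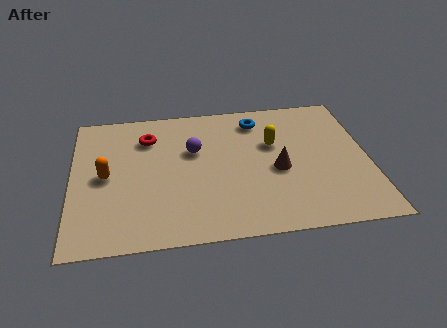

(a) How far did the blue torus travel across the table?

2.5

From (5.0, 4.1) to (6.6, 6.0), the blue torus covered √(1.6² + 1.9²) ≈ 2.5 units.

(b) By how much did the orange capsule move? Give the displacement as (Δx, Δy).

(-0.1, -1.4)

The orange capsule was at about (1.3, 5.0) and moved to about (1.2, 3.6).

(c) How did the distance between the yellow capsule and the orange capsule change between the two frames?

-1.5

Before: roughly 7.5 units apart; after: 6.0. That's 1.5 units closer together.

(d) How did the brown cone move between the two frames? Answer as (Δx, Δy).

(-1.5, -2.3)

The brown cone started near (8.7, 5.5) and ended near (7.2, 3.2).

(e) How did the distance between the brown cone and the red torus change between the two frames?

-0.9

They were about 6.0 units apart before and 5.1 after — 0.9 units closer together.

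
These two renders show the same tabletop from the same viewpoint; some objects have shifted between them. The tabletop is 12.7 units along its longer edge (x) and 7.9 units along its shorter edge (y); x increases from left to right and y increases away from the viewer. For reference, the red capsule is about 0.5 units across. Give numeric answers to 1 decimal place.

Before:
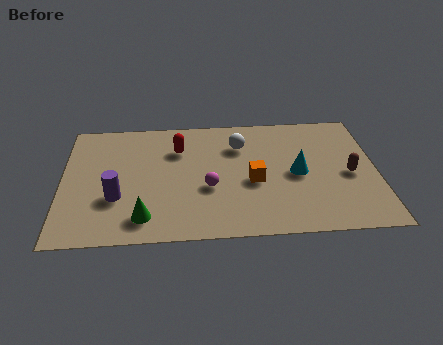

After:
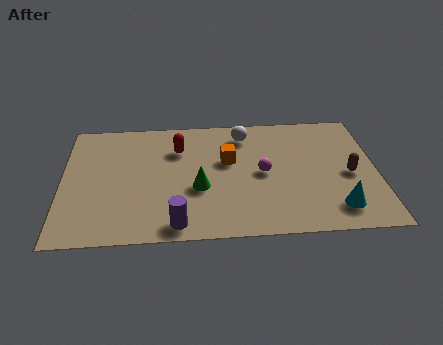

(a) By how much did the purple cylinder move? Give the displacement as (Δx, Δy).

(2.4, -1.8)

The purple cylinder was at about (2.2, 2.7) and moved to about (4.6, 0.9).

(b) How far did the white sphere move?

0.7

From (7.2, 5.8) to (7.4, 6.5), the white sphere covered √(0.2² + 0.7²) ≈ 0.7 units.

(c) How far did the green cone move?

2.8

From (3.3, 1.4) to (5.5, 3.1), the green cone covered √(2.2² + 1.7²) ≈ 2.8 units.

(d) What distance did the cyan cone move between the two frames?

2.7

The cyan cone was near (9.5, 3.8) before and (11.0, 1.5) after, so it travelled √(1.5² + 2.3²) ≈ 2.7 units.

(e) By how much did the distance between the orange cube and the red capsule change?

-1.6

The distance was about 3.8 in the first image and 2.2 in the second, so they moved 1.6 units closer together.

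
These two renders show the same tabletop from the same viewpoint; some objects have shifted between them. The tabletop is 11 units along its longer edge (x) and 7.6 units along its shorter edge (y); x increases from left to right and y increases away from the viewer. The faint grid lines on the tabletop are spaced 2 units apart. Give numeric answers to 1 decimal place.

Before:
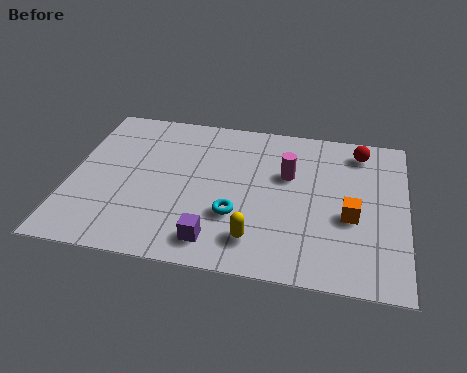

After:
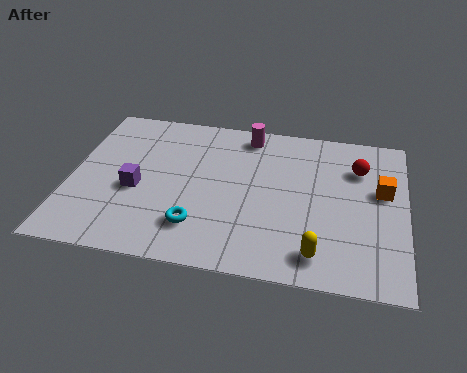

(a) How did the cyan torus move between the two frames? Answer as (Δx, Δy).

(-1.2, -0.7)

The cyan torus started near (5.5, 2.5) and ended near (4.3, 1.8).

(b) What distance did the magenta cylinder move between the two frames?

2.3

The magenta cylinder moved from about (7.1, 4.8) to (5.7, 6.6), a distance of √(1.4² + 1.8²) ≈ 2.3.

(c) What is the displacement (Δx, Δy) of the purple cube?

(-2.7, 2.0)

The purple cube started near (4.9, 1.2) and ended near (2.2, 3.2).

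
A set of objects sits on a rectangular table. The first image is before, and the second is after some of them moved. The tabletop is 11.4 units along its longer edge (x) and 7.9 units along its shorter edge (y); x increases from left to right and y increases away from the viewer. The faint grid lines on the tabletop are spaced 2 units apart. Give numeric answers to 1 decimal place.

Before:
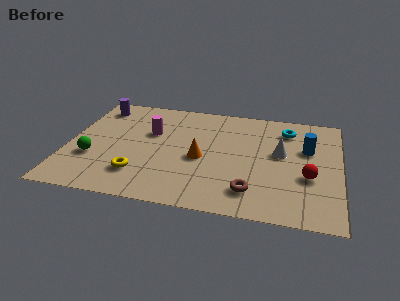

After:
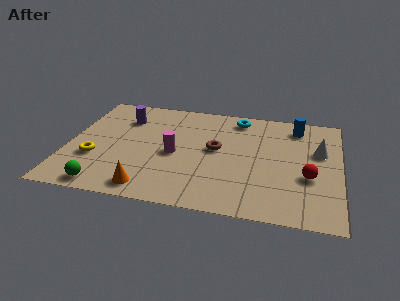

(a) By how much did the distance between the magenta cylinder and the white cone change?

+0.6

Before: roughly 5.5 units apart; after: 6.1. That's 0.6 units further apart.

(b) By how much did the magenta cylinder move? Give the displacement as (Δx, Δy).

(1.1, -1.4)

The magenta cylinder was at about (3.4, 5.0) and moved to about (4.5, 3.6).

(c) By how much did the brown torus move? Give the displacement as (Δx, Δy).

(-1.6, 2.7)

The brown torus started near (7.8, 1.6) and ended near (6.2, 4.3).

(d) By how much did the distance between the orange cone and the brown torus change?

+1.3

They were about 2.9 units apart before and 4.2 after — 1.3 units further apart.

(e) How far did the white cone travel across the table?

1.6

From (8.9, 4.5) to (10.5, 4.9), the white cone covered √(1.6² + 0.4²) ≈ 1.6 units.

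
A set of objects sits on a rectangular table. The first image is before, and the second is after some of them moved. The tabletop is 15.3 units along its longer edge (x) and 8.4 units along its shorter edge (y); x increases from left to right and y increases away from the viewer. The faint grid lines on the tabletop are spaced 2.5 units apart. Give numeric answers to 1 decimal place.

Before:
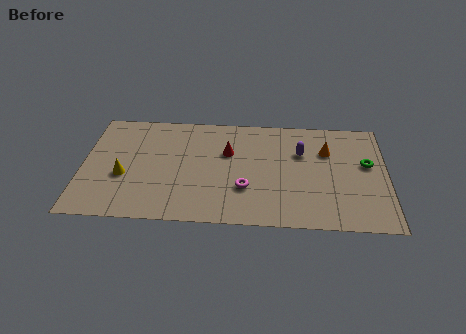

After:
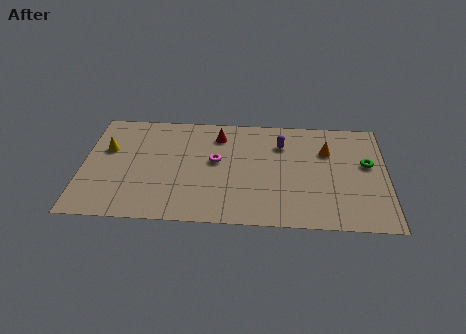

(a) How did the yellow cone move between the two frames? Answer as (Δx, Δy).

(-0.9, 2.0)

The yellow cone started near (2.1, 3.3) and ended near (1.2, 5.3).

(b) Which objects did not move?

the orange cone and the green torus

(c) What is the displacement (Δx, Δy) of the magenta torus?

(-1.5, 2.0)

The magenta torus started near (8.2, 2.7) and ended near (6.7, 4.7).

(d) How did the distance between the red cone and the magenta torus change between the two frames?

-0.8

The distance was about 2.8 in the first image and 2.0 in the second, so they moved 0.8 units closer together.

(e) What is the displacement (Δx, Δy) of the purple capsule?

(-1.0, 0.6)

The purple capsule was at about (11.0, 5.6) and moved to about (10.0, 6.2).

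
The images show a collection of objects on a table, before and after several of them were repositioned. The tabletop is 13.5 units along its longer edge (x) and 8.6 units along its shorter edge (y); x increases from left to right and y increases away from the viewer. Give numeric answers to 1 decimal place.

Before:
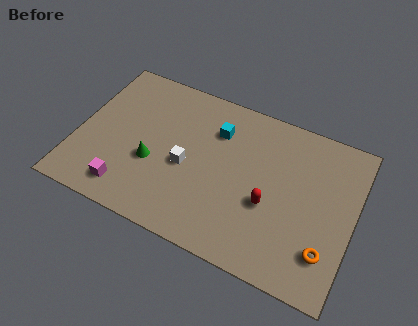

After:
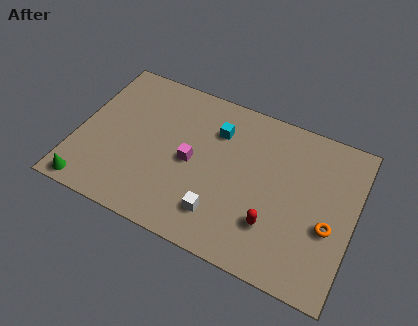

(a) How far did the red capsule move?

1.0

From (9.5, 3.4) to (9.8, 2.4), the red capsule covered √(0.3² + 1.0²) ≈ 1.0 units.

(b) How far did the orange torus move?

1.3

The orange torus was near (12.4, 2.1) before and (12.4, 3.4) after, so it travelled √(0.0² + 1.3²) ≈ 1.3 units.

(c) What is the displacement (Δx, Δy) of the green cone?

(-2.8, -2.5)

From the two frames, the green cone sits at roughly (3.8, 3.3) before and (1.0, 0.8) after.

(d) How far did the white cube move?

2.7

The white cube moved from about (5.4, 3.8) to (7.3, 1.9), a distance of √(1.9² + 1.9²) ≈ 2.7.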